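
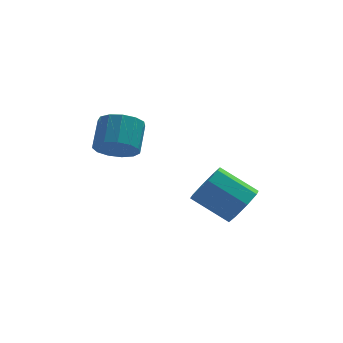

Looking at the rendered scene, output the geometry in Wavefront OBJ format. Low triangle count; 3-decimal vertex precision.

v 3.064 -3.375 -2.255
v 3.572 -3.671 -1.362
v 1.984 -2.922 -0.211
v 1.476 -2.625 -1.105
v 3.764 -2.909 -1.593
v 2.175 -2.16 -0.442
v 3.546 -2.42 -2.213
v 1.957 -1.671 -1.062
v 3.046 -2.49 -2.857
v 1.457 -1.741 -1.706
v 2.556 -3.078 -3.149
v 0.968 -2.329 -1.998
v 2.365 -3.84 -2.918
v 0.776 -3.091 -1.767
v 2.583 -4.329 -2.298
v 0.994 -3.58 -1.147
v 3.083 -4.259 -1.654
v 1.494 -3.51 -0.503
v -2.405 -3.448 1.587
v -1.649 -3.124 0.967
v -1.319 -1.928 1.993
v -2.075 -2.252 2.613
v -2.129 -2.846 0.797
v -1.8 -1.65 1.824
v -2.698 -2.759 0.879
v -2.368 -1.564 1.905
v -3.173 -2.891 1.185
v -2.843 -1.696 2.211
v -3.404 -3.2 1.619
v -3.075 -2.004 2.645
v -3.318 -3.587 2.042
v -2.989 -2.392 3.069
v -2.942 -3.93 2.321
v -2.613 -2.735 3.348
v -2.396 -4.12 2.367
v -2.066 -2.924 3.394
v -1.852 -4.097 2.165
v -1.523 -2.901 3.192
v -1.484 -3.867 1.78
v -1.154 -2.671 2.806
v -1.408 -3.504 1.333
v -1.079 -2.309 2.359
f 2 1 5
f 2 5 3
f 3 5 6
f 3 6 4
f 5 1 7
f 5 7 6
f 6 7 8
f 6 8 4
f 7 1 9
f 7 9 8
f 8 9 10
f 8 10 4
f 9 1 11
f 9 11 10
f 10 11 12
f 10 12 4
f 11 1 13
f 11 13 12
f 12 13 14
f 12 14 4
f 13 1 15
f 13 15 14
f 14 15 16
f 14 16 4
f 15 1 17
f 15 17 16
f 16 17 18
f 16 18 4
f 17 1 2
f 17 2 18
f 18 2 3
f 18 3 4
f 20 19 23
f 20 23 21
f 21 23 24
f 21 24 22
f 23 19 25
f 23 25 24
f 24 25 26
f 24 26 22
f 25 19 27
f 25 27 26
f 26 27 28
f 26 28 22
f 27 19 29
f 27 29 28
f 28 29 30
f 28 30 22
f 29 19 31
f 29 31 30
f 30 31 32
f 30 32 22
f 31 19 33
f 31 33 32
f 32 33 34
f 32 34 22
f 33 19 35
f 33 35 34
f 34 35 36
f 34 36 22
f 35 19 37
f 35 37 36
f 36 37 38
f 36 38 22
f 37 19 39
f 37 39 38
f 38 39 40
f 38 40 22
f 39 19 41
f 39 41 40
f 40 41 42
f 40 42 22
f 41 19 20
f 41 20 42
f 42 20 21
f 42 21 22



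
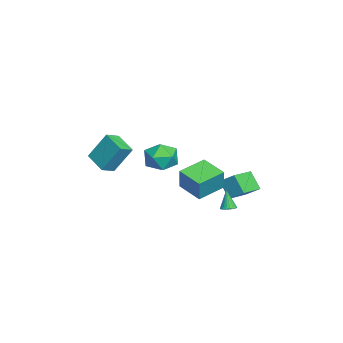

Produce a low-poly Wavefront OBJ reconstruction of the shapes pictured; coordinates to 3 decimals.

v -1.488 1.791 -0.707
v -1.001 1.817 0.849
v -0.227 3.064 -1.123
v 0.26 3.091 0.432
v -0.18 0.369 -1.092
v 0.307 0.396 0.463
v 1.081 1.643 -1.509
v 1.568 1.669 0.047
v -4.006 3.689 -2.167
v -3.539 4.61 -1.377
v -3.284 4.323 -3.332
v -2.817 5.244 -2.542
v -2.603 2.696 -1.838
v -2.136 3.617 -1.048
v -1.881 3.33 -3.003
v -1.414 4.251 -2.213
v 1.531 -5.001 2.209
v 1.483 -3.886 4.012
v 0.815 -4.345 1.784
v 0.767 -3.229 3.586
v 2.733 -4.051 1.654
v 2.685 -2.935 3.456
v 2.017 -3.394 1.228
v 1.969 -2.279 3.031
v 0.331 3.391 -2.628
v 0.606 2.939 -2.597
v -0.091 3.229 -1.272
v 0.755 3.088 -2.533
v 0.831 3.289 -2.485
v 0.821 3.508 -2.462
v 0.726 3.707 -2.467
v 0.562 3.851 -2.501
v 0.359 3.916 -2.557
v 0.151 3.89 -2.624
v -0.026 3.778 -2.693
v -0.141 3.599 -2.75
v -0.174 3.384 -2.787
v -0.12 3.17 -2.795
v 0.012 2.995 -2.775
v 0.199 2.888 -2.73
v 0.409 2.869 -2.667
v -3.233 -0.474 -0.082
v -2.154 0.128 -0.186
v -2.306 -1.968 0.886
v -1.227 -1.366 0.782
v -2.116 -0.922 1.524
v -2.689 0.002 0.926
v -1.771 -1.842 -0.226
v -2.344 -0.918 -0.824
v -1.25 -0.717 -0.275
v -1.463 -0.148 0.807
v -2.997 -1.692 -0.107
v -3.21 -1.123 0.975
f 2 4 1
f 5 2 1
f 1 4 3
f 3 5 1
f 2 8 4
f 6 2 5
f 6 8 2
f 4 8 3
f 7 5 3
f 3 8 7
f 7 6 5
f 8 6 7
f 10 12 9
f 13 10 9
f 9 12 11
f 11 13 9
f 10 16 12
f 14 10 13
f 14 16 10
f 12 16 11
f 15 13 11
f 11 16 15
f 15 14 13
f 16 14 15
f 18 20 17
f 21 18 17
f 17 20 19
f 19 21 17
f 18 24 20
f 22 18 21
f 22 24 18
f 20 24 19
f 23 21 19
f 19 24 23
f 23 22 21
f 24 22 23
f 26 25 28
f 26 28 27
f 28 25 29
f 28 29 27
f 29 25 30
f 29 30 27
f 30 25 31
f 30 31 27
f 31 25 32
f 31 32 27
f 32 25 33
f 32 33 27
f 33 25 34
f 33 34 27
f 34 25 35
f 34 35 27
f 35 25 36
f 35 36 27
f 36 25 37
f 36 37 27
f 37 25 38
f 37 38 27
f 38 25 39
f 38 39 27
f 39 25 40
f 39 40 27
f 40 25 41
f 40 41 27
f 41 25 26
f 41 26 27
f 42 53 47
f 42 47 43
f 42 43 49
f 42 49 52
f 42 52 53
f 43 47 51
f 47 53 46
f 53 52 44
f 52 49 48
f 49 43 50
f 45 51 46
f 45 46 44
f 45 44 48
f 45 48 50
f 45 50 51
f 46 51 47
f 44 46 53
f 48 44 52
f 50 48 49
f 51 50 43



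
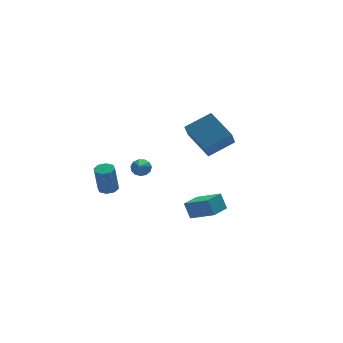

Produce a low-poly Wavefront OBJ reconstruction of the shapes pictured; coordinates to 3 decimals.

v 1.578 -5.025 -2.712
v 1.356 -4.626 -1.711
v 0.603 -3.865 -3.39
v 0.381 -3.467 -2.389
v 2.659 -4.173 -2.811
v 2.437 -3.775 -1.81
v 1.684 -3.014 -3.489
v 1.462 -2.615 -2.488
v -1.811 -2.57 0.422
v -1.32 -2.579 0.749
v -2.249 -3.49 1.058
v -1.53 -2.372 0.902
v -1.83 -2.229 0.903
v -2.124 -2.194 0.751
v -2.319 -2.278 0.495
v -2.352 -2.456 0.216
v -2.214 -2.669 0.002
v -1.948 -2.852 -0.078
v -1.638 -2.945 0
v -1.384 -2.919 0.213
v -1.265 -2.783 0.492
v -1.657 3.926 -4.489
v -1.101 3.612 -4.439
v -1.408 3.361 -2.601
v -1.963 3.674 -2.651
v -1.052 4.094 -4.365
v -1.358 3.842 -2.527
v -1.357 4.477 -4.363
v -1.663 4.226 -2.526
v -1.837 4.537 -4.435
v -2.144 4.286 -2.598
v -2.212 4.239 -4.539
v -2.519 3.988 -2.701
v -2.262 3.758 -4.613
v -2.568 3.506 -2.775
v -1.957 3.374 -4.614
v -2.263 3.123 -2.777
v -1.476 3.314 -4.542
v -1.783 3.063 -2.705
v 4.214 -0.934 1.256
v 3.62 0.833 2.306
v 2.558 -0.99 0.413
v 1.964 0.778 1.463
v 4.736 -0.118 0.177
v 4.142 1.65 1.227
v 3.08 -0.173 -0.666
v 2.486 1.594 0.384
f 2 4 1
f 5 2 1
f 1 4 3
f 3 5 1
f 2 8 4
f 6 2 5
f 6 8 2
f 4 8 3
f 7 5 3
f 3 8 7
f 7 6 5
f 8 6 7
f 10 9 12
f 10 12 11
f 12 9 13
f 12 13 11
f 13 9 14
f 13 14 11
f 14 9 15
f 14 15 11
f 15 9 16
f 15 16 11
f 16 9 17
f 16 17 11
f 17 9 18
f 17 18 11
f 18 9 19
f 18 19 11
f 19 9 20
f 19 20 11
f 20 9 21
f 20 21 11
f 21 9 10
f 21 10 11
f 23 22 26
f 23 26 24
f 24 26 27
f 24 27 25
f 26 22 28
f 26 28 27
f 27 28 29
f 27 29 25
f 28 22 30
f 28 30 29
f 29 30 31
f 29 31 25
f 30 22 32
f 30 32 31
f 31 32 33
f 31 33 25
f 32 22 34
f 32 34 33
f 33 34 35
f 33 35 25
f 34 22 36
f 34 36 35
f 35 36 37
f 35 37 25
f 36 22 38
f 36 38 37
f 37 38 39
f 37 39 25
f 38 22 23
f 38 23 39
f 39 23 24
f 39 24 25
f 41 43 40
f 44 41 40
f 40 43 42
f 42 44 40
f 41 47 43
f 45 41 44
f 45 47 41
f 43 47 42
f 46 44 42
f 42 47 46
f 46 45 44
f 47 45 46



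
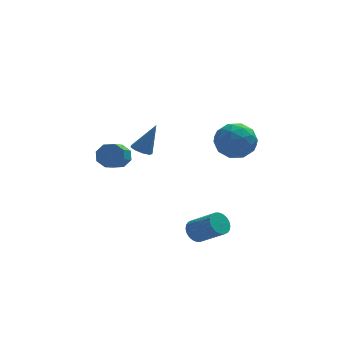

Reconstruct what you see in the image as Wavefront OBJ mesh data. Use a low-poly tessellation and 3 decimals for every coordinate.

v 2.481 -0.867 2.811
v 3.604 -1.279 2.989
v 2.036 -2.501 1.831
v 3.159 -2.913 2.009
v 2.396 -2.817 2.942
v 2.671 -1.808 3.547
v 2.969 -1.972 1.273
v 3.244 -0.963 1.878
v 3.906 -1.963 2.038
v 3.551 -2.485 3.069
v 2.089 -1.295 1.751
v 1.734 -1.817 2.782
v 3.082 -0.93 2.986
v 2.558 -2.85 1.834
v 2.11 -2.794 2.382
v 2.77 -3.036 2.486
v 2.533 -1.24 3.314
v 3.193 -1.483 3.419
v 2.483 -2.387 3.391
v 2.447 -2.297 1.401
v 3.107 -2.54 1.506
v 2.87 -0.744 2.334
v 3.53 -0.986 2.438
v 3.157 -1.393 1.429
v 3.919 -1.574 2.531
v 3.657 -2.534 1.955
v 3.546 -1.981 1.523
v 3.708 -1.388 1.879
v 3.711 -1.881 3.137
v 3.449 -2.841 2.561
v 3 -2.785 3.11
v 3.162 -2.191 3.466
v 3.888 -2.282 2.578
v 2.191 -0.939 2.259
v 1.929 -1.899 1.683
v 2.478 -1.589 1.354
v 2.64 -0.995 1.71
v 1.983 -1.246 2.865
v 1.721 -2.206 2.289
v 1.932 -2.392 2.941
v 2.094 -1.799 3.297
v 1.752 -1.498 2.242
v 0.606 -2.938 -3.521
v 0.966 -3.172 -4.099
v 2.054 -4.117 -3.037
v 1.694 -3.882 -2.459
v 1.109 -2.938 -4.036
v 2.197 -3.883 -2.974
v 1.175 -2.704 -3.896
v 2.263 -3.649 -2.834
v 1.154 -2.506 -3.698
v 2.242 -3.45 -2.636
v 1.05 -2.373 -3.473
v 2.138 -3.318 -2.411
v 0.878 -2.326 -3.256
v 1.966 -3.271 -2.194
v 0.665 -2.372 -3.079
v 1.753 -3.317 -2.017
v 0.443 -2.505 -2.969
v 1.531 -3.45 -1.907
v 0.246 -2.703 -2.943
v 1.334 -3.648 -1.881
v 0.103 -2.937 -3.006
v 1.191 -3.882 -1.944
v 0.037 -3.171 -3.146
v 1.125 -4.116 -2.084
v 0.058 -3.37 -3.344
v 1.146 -4.314 -2.282
v 0.162 -3.502 -3.569
v 1.25 -4.447 -2.507
v 0.334 -3.549 -3.786
v 1.422 -4.494 -2.724
v 0.547 -3.503 -3.963
v 1.635 -4.448 -2.901
v 0.769 -3.37 -4.073
v 1.857 -4.315 -3.011
v -1.438 2.53 -0.319
v -1.064 2.01 -0.429
v -0.582 2.79 1.379
v -0.866 2.376 -0.585
v -0.935 2.814 -0.617
v -1.24 3.119 -0.509
v -1.638 3.149 -0.313
v -1.942 2.889 -0.12
v -2.011 2.461 -0.02
v -1.812 2.066 -0.06
v -1.438 1.888 -0.221
v -2.576 3.78 -1.376
v -2.266 4.083 -0.68
v -2.833 2.664 0.192
v -3.144 2.36 -0.504
v -2.86 4.262 -0.776
v -3.427 2.842 0.096
v -3.288 4.158 -1.224
v -3.855 2.738 -0.351
v -3.299 3.833 -1.76
v -3.866 2.413 -0.888
v -2.887 3.476 -2.072
v -3.454 2.057 -1.2
v -2.293 3.298 -1.976
v -2.86 1.878 -1.104
v -1.865 3.402 -1.529
v -2.432 1.982 -0.656
v -1.854 3.727 -0.992
v -2.421 2.307 -0.12
f 1 38 17
f 38 12 41
f 17 41 6
f 38 41 17
f 1 17 13
f 17 6 18
f 13 18 2
f 17 18 13
f 1 13 22
f 13 2 23
f 22 23 8
f 13 23 22
f 1 22 34
f 22 8 37
f 34 37 11
f 22 37 34
f 1 34 38
f 34 11 42
f 38 42 12
f 34 42 38
f 2 18 29
f 18 6 32
f 29 32 10
f 18 32 29
f 6 41 19
f 41 12 40
f 19 40 5
f 41 40 19
f 12 42 39
f 42 11 35
f 39 35 3
f 42 35 39
f 11 37 36
f 37 8 24
f 36 24 7
f 37 24 36
f 8 23 28
f 23 2 25
f 28 25 9
f 23 25 28
f 4 30 16
f 30 10 31
f 16 31 5
f 30 31 16
f 4 16 14
f 16 5 15
f 14 15 3
f 16 15 14
f 4 14 21
f 14 3 20
f 21 20 7
f 14 20 21
f 4 21 26
f 21 7 27
f 26 27 9
f 21 27 26
f 4 26 30
f 26 9 33
f 30 33 10
f 26 33 30
f 5 31 19
f 31 10 32
f 19 32 6
f 31 32 19
f 3 15 39
f 15 5 40
f 39 40 12
f 15 40 39
f 7 20 36
f 20 3 35
f 36 35 11
f 20 35 36
f 9 27 28
f 27 7 24
f 28 24 8
f 27 24 28
f 10 33 29
f 33 9 25
f 29 25 2
f 33 25 29
f 44 43 47
f 44 47 45
f 45 47 48
f 45 48 46
f 47 43 49
f 47 49 48
f 48 49 50
f 48 50 46
f 49 43 51
f 49 51 50
f 50 51 52
f 50 52 46
f 51 43 53
f 51 53 52
f 52 53 54
f 52 54 46
f 53 43 55
f 53 55 54
f 54 55 56
f 54 56 46
f 55 43 57
f 55 57 56
f 56 57 58
f 56 58 46
f 57 43 59
f 57 59 58
f 58 59 60
f 58 60 46
f 59 43 61
f 59 61 60
f 60 61 62
f 60 62 46
f 61 43 63
f 61 63 62
f 62 63 64
f 62 64 46
f 63 43 65
f 63 65 64
f 64 65 66
f 64 66 46
f 65 43 67
f 65 67 66
f 66 67 68
f 66 68 46
f 67 43 69
f 67 69 68
f 68 69 70
f 68 70 46
f 69 43 71
f 69 71 70
f 70 71 72
f 70 72 46
f 71 43 73
f 71 73 72
f 72 73 74
f 72 74 46
f 73 43 75
f 73 75 74
f 74 75 76
f 74 76 46
f 75 43 44
f 75 44 76
f 76 44 45
f 76 45 46
f 78 77 80
f 78 80 79
f 80 77 81
f 80 81 79
f 81 77 82
f 81 82 79
f 82 77 83
f 82 83 79
f 83 77 84
f 83 84 79
f 84 77 85
f 84 85 79
f 85 77 86
f 85 86 79
f 86 77 87
f 86 87 79
f 87 77 78
f 87 78 79
f 89 88 92
f 89 92 90
f 90 92 93
f 90 93 91
f 92 88 94
f 92 94 93
f 93 94 95
f 93 95 91
f 94 88 96
f 94 96 95
f 95 96 97
f 95 97 91
f 96 88 98
f 96 98 97
f 97 98 99
f 97 99 91
f 98 88 100
f 98 100 99
f 99 100 101
f 99 101 91
f 100 88 102
f 100 102 101
f 101 102 103
f 101 103 91
f 102 88 104
f 102 104 103
f 103 104 105
f 103 105 91
f 104 88 89
f 104 89 105
f 105 89 90
f 105 90 91



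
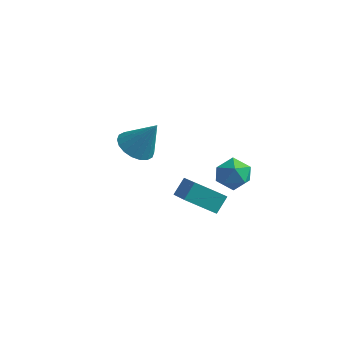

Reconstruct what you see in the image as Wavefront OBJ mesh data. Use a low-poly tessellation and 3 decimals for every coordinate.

v -4.43 3.023 -2.599
v -3.536 3.055 -3.149
v -3.41 3.337 -0.921
v -3.675 3.501 -3.149
v -3.962 3.853 -3.04
v -4.343 4.04 -2.843
v -4.741 4.026 -2.599
v -5.077 3.813 -2.354
v -5.285 3.443 -2.158
v -5.325 2.99 -2.05
v -5.186 2.544 -2.05
v -4.899 2.192 -2.159
v -4.518 2.005 -2.355
v -4.12 2.02 -2.6
v -3.784 2.233 -2.845
v -3.576 2.602 -3.041
v 0.919 1.443 -0.958
v 1.512 1.418 -0.195
v 1.948 0.602 -1.785
v 2.541 0.577 -1.022
v 1.706 0.09 -1.001
v 1.07 0.61 -0.49
v 2.39 1.41 -1.49
v 1.754 1.93 -0.979
v 2.421 1.398 -0.523
v 1.998 0.582 -0.221
v 1.462 1.438 -1.759
v 1.039 0.622 -1.457
v -0.823 0.005 -2.696
v 0.376 -1.3 -1.646
v -0.655 0.744 -1.969
v 0.545 -0.561 -0.919
v 0.555 0.561 -3.581
v 1.755 -0.744 -2.531
v 0.724 1.3 -2.854
v 1.923 -0.005 -1.804
f 2 1 4
f 2 4 3
f 4 1 5
f 4 5 3
f 5 1 6
f 5 6 3
f 6 1 7
f 6 7 3
f 7 1 8
f 7 8 3
f 8 1 9
f 8 9 3
f 9 1 10
f 9 10 3
f 10 1 11
f 10 11 3
f 11 1 12
f 11 12 3
f 12 1 13
f 12 13 3
f 13 1 14
f 13 14 3
f 14 1 15
f 14 15 3
f 15 1 16
f 15 16 3
f 16 1 2
f 16 2 3
f 17 28 22
f 17 22 18
f 17 18 24
f 17 24 27
f 17 27 28
f 18 22 26
f 22 28 21
f 28 27 19
f 27 24 23
f 24 18 25
f 20 26 21
f 20 21 19
f 20 19 23
f 20 23 25
f 20 25 26
f 21 26 22
f 19 21 28
f 23 19 27
f 25 23 24
f 26 25 18
f 30 32 29
f 33 30 29
f 29 32 31
f 31 33 29
f 30 36 32
f 34 30 33
f 34 36 30
f 32 36 31
f 35 33 31
f 31 36 35
f 35 34 33
f 36 34 35



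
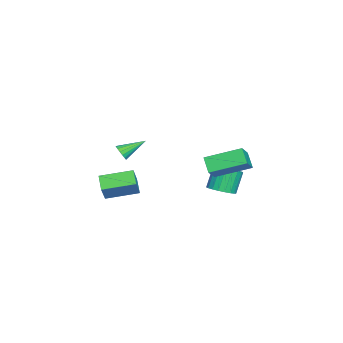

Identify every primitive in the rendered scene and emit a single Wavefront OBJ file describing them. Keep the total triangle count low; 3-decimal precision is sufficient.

v 2.49 1.833 1.047
v 3.512 1.7 1.919
v 2.15 3.713 1.733
v 3.172 3.58 2.605
v 3.128 2.2 0.355
v 4.15 2.067 1.227
v 2.788 4.08 1.041
v 3.81 3.947 1.913
v 1.859 -2.905 0.867
v 2.137 -2.583 0.569
v 1.241 -1.735 1.553
v 1.928 -2.618 0.439
v 1.702 -2.718 0.408
v 1.512 -2.861 0.481
v 1.402 -3.015 0.643
v 1.396 -3.143 0.857
v 1.496 -3.216 1.072
v 1.679 -3.219 1.241
v 1.903 -3.149 1.324
v 2.117 -3.024 1.302
v 2.272 -2.871 1.181
v 2.332 -2.726 0.988
v 2.283 -2.622 0.767
v -0.249 -4.289 -3.945
v -1.111 -4.626 -3.407
v -0.723 -2.496 -3.58
v -1.584 -2.833 -3.042
v 0.444 -4.327 -2.858
v -0.417 -4.664 -2.32
v -0.029 -2.534 -2.493
v -0.891 -2.871 -1.955
v -1.837 1.719 -3.538
v -1.101 1.7 -3.155
v -1.767 1.961 -1.86
v -2.503 1.981 -2.242
v -1.13 2.033 -3.238
v -1.796 2.295 -1.942
v -1.281 2.313 -3.372
v -1.947 2.574 -2.076
v -1.529 2.49 -3.535
v -2.195 2.751 -2.239
v -1.829 2.534 -3.698
v -2.496 2.795 -2.403
v -2.132 2.437 -3.834
v -2.798 2.698 -2.538
v -2.383 2.216 -3.918
v -3.049 2.477 -2.623
v -2.54 1.909 -3.937
v -3.206 2.17 -2.642
v -2.575 1.569 -3.887
v -3.241 1.83 -2.591
v -2.483 1.255 -3.776
v -3.149 1.517 -2.481
v -2.279 1.022 -3.624
v -2.945 1.283 -2.329
v -1.998 0.909 -3.457
v -2.664 1.17 -2.162
v -1.69 0.937 -3.305
v -2.356 1.198 -2.009
v -1.407 1.099 -3.192
v -2.073 1.36 -1.896
v -1.199 1.369 -3.139
v -1.865 1.63 -1.844
f 2 4 1
f 5 2 1
f 1 4 3
f 3 5 1
f 2 8 4
f 6 2 5
f 6 8 2
f 4 8 3
f 7 5 3
f 3 8 7
f 7 6 5
f 8 6 7
f 10 9 12
f 10 12 11
f 12 9 13
f 12 13 11
f 13 9 14
f 13 14 11
f 14 9 15
f 14 15 11
f 15 9 16
f 15 16 11
f 16 9 17
f 16 17 11
f 17 9 18
f 17 18 11
f 18 9 19
f 18 19 11
f 19 9 20
f 19 20 11
f 20 9 21
f 20 21 11
f 21 9 22
f 21 22 11
f 22 9 23
f 22 23 11
f 23 9 10
f 23 10 11
f 25 27 24
f 28 25 24
f 24 27 26
f 26 28 24
f 25 31 27
f 29 25 28
f 29 31 25
f 27 31 26
f 30 28 26
f 26 31 30
f 30 29 28
f 31 29 30
f 33 32 36
f 33 36 34
f 34 36 37
f 34 37 35
f 36 32 38
f 36 38 37
f 37 38 39
f 37 39 35
f 38 32 40
f 38 40 39
f 39 40 41
f 39 41 35
f 40 32 42
f 40 42 41
f 41 42 43
f 41 43 35
f 42 32 44
f 42 44 43
f 43 44 45
f 43 45 35
f 44 32 46
f 44 46 45
f 45 46 47
f 45 47 35
f 46 32 48
f 46 48 47
f 47 48 49
f 47 49 35
f 48 32 50
f 48 50 49
f 49 50 51
f 49 51 35
f 50 32 52
f 50 52 51
f 51 52 53
f 51 53 35
f 52 32 54
f 52 54 53
f 53 54 55
f 53 55 35
f 54 32 56
f 54 56 55
f 55 56 57
f 55 57 35
f 56 32 58
f 56 58 57
f 57 58 59
f 57 59 35
f 58 32 60
f 58 60 59
f 59 60 61
f 59 61 35
f 60 32 62
f 60 62 61
f 61 62 63
f 61 63 35
f 62 32 33
f 62 33 63
f 63 33 34
f 63 34 35



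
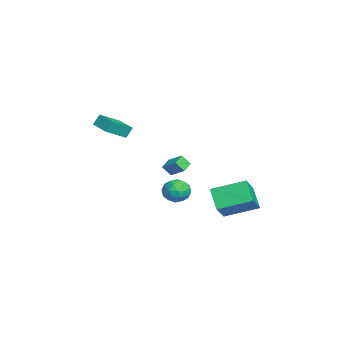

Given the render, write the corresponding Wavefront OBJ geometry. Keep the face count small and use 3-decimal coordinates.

v -2.797 0.382 -0.092
v -2.802 -0.136 0.556
v -2.157 1.173 0.545
v -2.162 0.654 1.193
v -2.078 0.026 -0.373
v -2.083 -0.493 0.275
v -1.438 0.816 0.264
v -1.443 0.298 0.912
v -1.437 2.731 -1.818
v 0.008 2.304 -0.565
v -1.436 4.814 -1.111
v 0.01 4.388 0.143
v -0.35 3.112 -2.943
v 1.096 2.686 -1.689
v -0.348 5.196 -2.235
v 1.097 4.769 -0.982
v -2.603 -4.525 3.516
v -2.796 -4.146 4.228
v -3.498 -3.407 2.677
v -3.691 -3.027 3.39
v -1.469 -3.713 3.39
v -1.662 -3.333 4.103
v -2.364 -2.594 2.552
v -2.557 -2.215 3.264
v -0.507 0.396 -0.159
v -0.02 1.132 -0.299
v 0.42 -0.372 -0.961
v 0.907 0.364 -1.101
v 0.877 -0.003 -0.287
v 0.304 0.472 0.209
v 0.096 0.288 -1.469
v -0.477 0.763 -0.973
v 0.353 1.065 -1.109
v 0.835 0.885 -0.379
v -0.435 -0.125 -0.881
v 0.047 -0.305 -0.151
v -0.345 0.831 -0.159
v 0.745 -0.071 -1.101
v 0.727 -0.287 -0.623
v 1.014 0.146 -0.705
v -0.155 0.443 0.14
v 0.132 0.876 0.057
v 0.659 0.209 0.065
v 0.268 -0.116 -1.317
v 0.555 0.317 -1.4
v -0.614 0.614 -0.555
v -0.327 1.047 -0.637
v -0.259 0.551 -1.325
v 0.161 1.225 -0.717
v 0.706 0.774 -1.188
v 0.229 0.729 -1.404
v -0.108 1.008 -1.113
v 0.444 1.119 -0.288
v 0.989 0.668 -0.759
v 0.971 0.452 -0.28
v 0.635 0.731 0.011
v 0.663 1.08 -0.764
v -0.589 0.092 -0.501
v -0.044 -0.359 -0.972
v -0.235 0.029 -1.271
v -0.571 0.308 -0.98
v -0.306 -0.014 -0.072
v 0.239 -0.465 -0.543
v 0.508 -0.248 -0.147
v 0.171 0.031 0.144
v -0.263 -0.32 -0.496
f 2 4 1
f 5 2 1
f 1 4 3
f 3 5 1
f 2 8 4
f 6 2 5
f 6 8 2
f 4 8 3
f 7 5 3
f 3 8 7
f 7 6 5
f 8 6 7
f 10 12 9
f 13 10 9
f 9 12 11
f 11 13 9
f 10 16 12
f 14 10 13
f 14 16 10
f 12 16 11
f 15 13 11
f 11 16 15
f 15 14 13
f 16 14 15
f 18 20 17
f 21 18 17
f 17 20 19
f 19 21 17
f 18 24 20
f 22 18 21
f 22 24 18
f 20 24 19
f 23 21 19
f 19 24 23
f 23 22 21
f 24 22 23
f 25 62 41
f 62 36 65
f 41 65 30
f 62 65 41
f 25 41 37
f 41 30 42
f 37 42 26
f 41 42 37
f 25 37 46
f 37 26 47
f 46 47 32
f 37 47 46
f 25 46 58
f 46 32 61
f 58 61 35
f 46 61 58
f 25 58 62
f 58 35 66
f 62 66 36
f 58 66 62
f 26 42 53
f 42 30 56
f 53 56 34
f 42 56 53
f 30 65 43
f 65 36 64
f 43 64 29
f 65 64 43
f 36 66 63
f 66 35 59
f 63 59 27
f 66 59 63
f 35 61 60
f 61 32 48
f 60 48 31
f 61 48 60
f 32 47 52
f 47 26 49
f 52 49 33
f 47 49 52
f 28 54 40
f 54 34 55
f 40 55 29
f 54 55 40
f 28 40 38
f 40 29 39
f 38 39 27
f 40 39 38
f 28 38 45
f 38 27 44
f 45 44 31
f 38 44 45
f 28 45 50
f 45 31 51
f 50 51 33
f 45 51 50
f 28 50 54
f 50 33 57
f 54 57 34
f 50 57 54
f 29 55 43
f 55 34 56
f 43 56 30
f 55 56 43
f 27 39 63
f 39 29 64
f 63 64 36
f 39 64 63
f 31 44 60
f 44 27 59
f 60 59 35
f 44 59 60
f 33 51 52
f 51 31 48
f 52 48 32
f 51 48 52
f 34 57 53
f 57 33 49
f 53 49 26
f 57 49 53



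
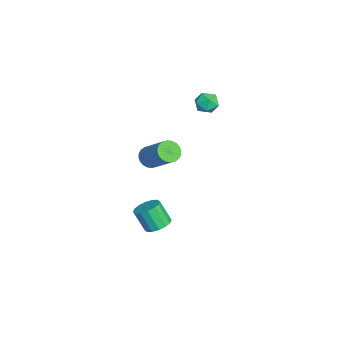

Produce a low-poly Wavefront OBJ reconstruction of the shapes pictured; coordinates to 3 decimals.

v 0.408 -0.297 -4.534
v 1.162 -0.258 -4.305
v 0.807 -0.865 -3.036
v 0.052 -0.903 -3.266
v 0.996 0.095 -4.182
v 0.641 -0.511 -2.914
v 0.673 0.343 -4.154
v 0.318 -0.263 -2.886
v 0.278 0.42 -4.228
v -0.077 -0.186 -2.96
v -0.082 0.304 -4.384
v -0.437 -0.302 -3.115
v -0.311 0.028 -4.58
v -0.666 -0.578 -3.312
v -0.347 -0.335 -4.764
v -0.702 -0.942 -3.495
v -0.181 -0.689 -4.886
v -0.536 -1.295 -3.618
v 0.142 -0.937 -4.914
v -0.213 -1.543 -3.646
v 0.537 -1.014 -4.84
v 0.182 -1.62 -3.572
v 0.897 -0.898 -4.685
v 0.542 -1.504 -3.416
v 1.126 -0.622 -4.488
v 0.771 -1.228 -3.22
v -3.003 2.431 3.5
v -2.497 2.882 3.838
v -2.103 1.898 2.862
v -1.597 2.349 3.2
v -1.951 1.812 3.599
v -2.507 2.141 3.993
v -2.093 2.639 2.707
v -2.649 2.968 3.101
v -1.935 3.011 3.347
v -1.847 2.499 3.899
v -2.753 2.281 2.801
v -2.665 1.769 3.353
v 0.241 -0.679 0.925
v 0.685 -1.22 0.902
v 1.922 -0.262 2.273
v 1.479 0.279 2.295
v 0.784 -1.062 0.703
v 2.021 -0.104 2.073
v 0.8 -0.845 0.537
v 2.037 0.112 1.907
v 0.731 -0.604 0.43
v 1.968 0.354 1.801
v 0.588 -0.373 0.399
v 1.825 0.585 1.769
v 0.391 -0.189 0.447
v 1.629 0.768 1.818
v 0.172 -0.08 0.569
v 1.41 0.878 1.939
v -0.036 -0.062 0.744
v 1.201 0.896 2.115
v -0.202 -0.138 0.947
v 1.035 0.82 2.318
v -0.301 -0.296 1.147
v 0.936 0.662 2.517
v -0.317 -0.512 1.313
v 0.92 0.445 2.683
v -0.248 -0.754 1.419
v 0.989 0.204 2.79
v -0.105 -0.985 1.451
v 1.132 -0.027 2.821
v 0.091 -1.168 1.402
v 1.329 -0.211 2.773
v 0.31 -1.278 1.281
v 1.548 -0.32 2.651
v 0.519 -1.296 1.105
v 1.756 -0.338 2.476
f 2 1 5
f 2 5 3
f 3 5 6
f 3 6 4
f 5 1 7
f 5 7 6
f 6 7 8
f 6 8 4
f 7 1 9
f 7 9 8
f 8 9 10
f 8 10 4
f 9 1 11
f 9 11 10
f 10 11 12
f 10 12 4
f 11 1 13
f 11 13 12
f 12 13 14
f 12 14 4
f 13 1 15
f 13 15 14
f 14 15 16
f 14 16 4
f 15 1 17
f 15 17 16
f 16 17 18
f 16 18 4
f 17 1 19
f 17 19 18
f 18 19 20
f 18 20 4
f 19 1 21
f 19 21 20
f 20 21 22
f 20 22 4
f 21 1 23
f 21 23 22
f 22 23 24
f 22 24 4
f 23 1 25
f 23 25 24
f 24 25 26
f 24 26 4
f 25 1 2
f 25 2 26
f 26 2 3
f 26 3 4
f 27 38 32
f 27 32 28
f 27 28 34
f 27 34 37
f 27 37 38
f 28 32 36
f 32 38 31
f 38 37 29
f 37 34 33
f 34 28 35
f 30 36 31
f 30 31 29
f 30 29 33
f 30 33 35
f 30 35 36
f 31 36 32
f 29 31 38
f 33 29 37
f 35 33 34
f 36 35 28
f 40 39 43
f 40 43 41
f 41 43 44
f 41 44 42
f 43 39 45
f 43 45 44
f 44 45 46
f 44 46 42
f 45 39 47
f 45 47 46
f 46 47 48
f 46 48 42
f 47 39 49
f 47 49 48
f 48 49 50
f 48 50 42
f 49 39 51
f 49 51 50
f 50 51 52
f 50 52 42
f 51 39 53
f 51 53 52
f 52 53 54
f 52 54 42
f 53 39 55
f 53 55 54
f 54 55 56
f 54 56 42
f 55 39 57
f 55 57 56
f 56 57 58
f 56 58 42
f 57 39 59
f 57 59 58
f 58 59 60
f 58 60 42
f 59 39 61
f 59 61 60
f 60 61 62
f 60 62 42
f 61 39 63
f 61 63 62
f 62 63 64
f 62 64 42
f 63 39 65
f 63 65 64
f 64 65 66
f 64 66 42
f 65 39 67
f 65 67 66
f 66 67 68
f 66 68 42
f 67 39 69
f 67 69 68
f 68 69 70
f 68 70 42
f 69 39 71
f 69 71 70
f 70 71 72
f 70 72 42
f 71 39 40
f 71 40 72
f 72 40 41
f 72 41 42



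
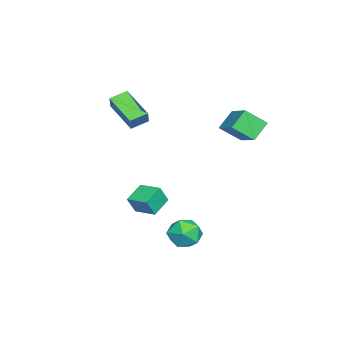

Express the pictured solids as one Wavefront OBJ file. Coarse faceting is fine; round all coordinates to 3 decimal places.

v -2.828 0.709 0.423
v -3.661 1.199 1.278
v -3.057 1.818 -0.435
v -3.89 2.307 0.42
v -1.35 1.693 1.3
v -2.183 2.182 2.155
v -1.579 2.801 0.442
v -2.412 3.291 1.297
v -1.273 -2.56 -4.19
v -0.931 -2.895 -3.188
v -0.75 -1.4 -3.98
v -0.408 -1.735 -2.979
v -0.172 -2.965 -4.701
v 0.17 -3.3 -3.7
v 0.351 -1.805 -4.492
v 0.693 -2.14 -3.49
v -1.05 -3.396 0.739
v -2.219 -4.786 1.622
v -1.704 -2.649 1.049
v -2.873 -4.039 1.932
v -0.567 -3.301 1.528
v -1.736 -4.691 2.411
v -1.221 -2.554 1.838
v -2.39 -3.944 2.721
v 2.785 0.661 -3.148
v 3.608 1.198 -3.043
v 3.492 -0.198 -4.297
v 4.315 0.339 -4.192
v 4.036 -0.281 -3.475
v 3.598 0.25 -2.765
v 3.502 0.75 -4.575
v 3.064 1.281 -3.865
v 4.051 1.254 -3.925
v 4.381 0.617 -3.246
v 2.719 0.383 -4.094
v 3.049 -0.254 -3.415
f 2 4 1
f 5 2 1
f 1 4 3
f 3 5 1
f 2 8 4
f 6 2 5
f 6 8 2
f 4 8 3
f 7 5 3
f 3 8 7
f 7 6 5
f 8 6 7
f 10 12 9
f 13 10 9
f 9 12 11
f 11 13 9
f 10 16 12
f 14 10 13
f 14 16 10
f 12 16 11
f 15 13 11
f 11 16 15
f 15 14 13
f 16 14 15
f 18 20 17
f 21 18 17
f 17 20 19
f 19 21 17
f 18 24 20
f 22 18 21
f 22 24 18
f 20 24 19
f 23 21 19
f 19 24 23
f 23 22 21
f 24 22 23
f 25 36 30
f 25 30 26
f 25 26 32
f 25 32 35
f 25 35 36
f 26 30 34
f 30 36 29
f 36 35 27
f 35 32 31
f 32 26 33
f 28 34 29
f 28 29 27
f 28 27 31
f 28 31 33
f 28 33 34
f 29 34 30
f 27 29 36
f 31 27 35
f 33 31 32
f 34 33 26



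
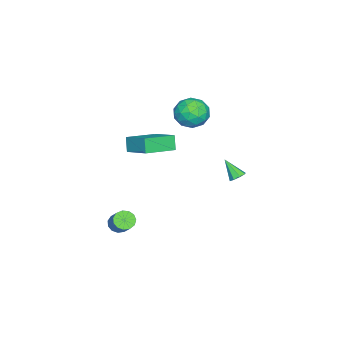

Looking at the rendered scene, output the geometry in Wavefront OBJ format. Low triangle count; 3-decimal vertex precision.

v 3.444 -1.221 -1.976
v 3.89 -1.1 -2.404
v 4.662 -0.439 -1.412
v 4.216 -0.559 -0.984
v 3.666 -0.825 -2.413
v 4.438 -0.163 -1.421
v 3.371 -0.676 -2.283
v 4.143 -0.014 -1.292
v 3.1 -0.699 -2.056
v 3.872 -0.038 -1.064
v 2.937 -0.888 -1.803
v 3.709 -0.227 -0.812
v 2.936 -1.183 -1.605
v 3.708 -0.522 -0.614
v 3.096 -1.49 -1.525
v 3.868 -0.828 -0.534
v 3.366 -1.711 -1.588
v 4.138 -1.049 -0.596
v 3.661 -1.777 -1.774
v 4.433 -1.115 -0.783
v 3.887 -1.666 -2.024
v 4.659 -1.004 -1.033
v 3.973 -1.414 -2.259
v 4.745 -0.752 -1.268
v -3.839 2.995 -2.015
v -3.438 2.672 -2.178
v -4.121 2.105 -0.945
v -3.311 2.957 -1.907
v -3.494 3.265 -1.7
v -3.878 3.414 -1.677
v -4.24 3.318 -1.853
v -4.367 3.032 -2.123
v -4.184 2.725 -2.331
v -3.8 2.575 -2.353
v 0.031 -0.364 2.067
v -0.38 -0.584 2.928
v 0.794 1.025 2.785
v 0.383 0.805 3.647
v 1.597 -1.465 2.533
v 1.186 -1.685 3.395
v 2.36 -0.076 3.252
v 1.949 -0.296 4.113
v -3.903 0.478 3.797
v -3.129 1.198 4.076
v -2.851 -0.158 2.524
v -2.077 0.562 2.803
v -2.327 -0.261 3.478
v -2.977 0.132 4.265
v -3.003 0.908 2.335
v -3.653 1.301 3.122
v -2.573 1.464 3.172
v -2.155 0.742 3.879
v -3.825 0.298 2.721
v -3.407 -0.424 3.428
v -3.608 0.894 4.048
v -2.372 0.146 2.552
v -2.518 -0.338 2.949
v -2.064 0.086 3.113
v -3.519 0.267 4.159
v -3.064 0.691 4.323
v -2.592 -0.167 3.972
v -2.916 0.349 2.277
v -2.461 0.773 2.441
v -3.916 0.954 3.487
v -3.462 1.378 3.651
v -3.388 1.207 2.628
v -2.827 1.474 3.681
v -2.209 1.1 2.933
v -2.753 1.303 2.658
v -3.135 1.534 3.12
v -2.581 1.049 4.096
v -1.963 0.675 3.348
v -2.109 0.191 3.745
v -2.491 0.422 4.207
v -2.254 1.205 3.565
v -4.017 0.365 3.252
v -3.399 -0.009 2.504
v -3.489 0.618 2.393
v -3.871 0.849 2.855
v -3.771 -0.06 3.667
v -3.153 -0.434 2.919
v -2.845 -0.494 3.48
v -3.227 -0.263 3.942
v -3.726 -0.165 3.035
f 2 1 5
f 2 5 3
f 3 5 6
f 3 6 4
f 5 1 7
f 5 7 6
f 6 7 8
f 6 8 4
f 7 1 9
f 7 9 8
f 8 9 10
f 8 10 4
f 9 1 11
f 9 11 10
f 10 11 12
f 10 12 4
f 11 1 13
f 11 13 12
f 12 13 14
f 12 14 4
f 13 1 15
f 13 15 14
f 14 15 16
f 14 16 4
f 15 1 17
f 15 17 16
f 16 17 18
f 16 18 4
f 17 1 19
f 17 19 18
f 18 19 20
f 18 20 4
f 19 1 21
f 19 21 20
f 20 21 22
f 20 22 4
f 21 1 23
f 21 23 22
f 22 23 24
f 22 24 4
f 23 1 2
f 23 2 24
f 24 2 3
f 24 3 4
f 26 25 28
f 26 28 27
f 28 25 29
f 28 29 27
f 29 25 30
f 29 30 27
f 30 25 31
f 30 31 27
f 31 25 32
f 31 32 27
f 32 25 33
f 32 33 27
f 33 25 34
f 33 34 27
f 34 25 26
f 34 26 27
f 36 38 35
f 39 36 35
f 35 38 37
f 37 39 35
f 36 42 38
f 40 36 39
f 40 42 36
f 38 42 37
f 41 39 37
f 37 42 41
f 41 40 39
f 42 40 41
f 43 80 59
f 80 54 83
f 59 83 48
f 80 83 59
f 43 59 55
f 59 48 60
f 55 60 44
f 59 60 55
f 43 55 64
f 55 44 65
f 64 65 50
f 55 65 64
f 43 64 76
f 64 50 79
f 76 79 53
f 64 79 76
f 43 76 80
f 76 53 84
f 80 84 54
f 76 84 80
f 44 60 71
f 60 48 74
f 71 74 52
f 60 74 71
f 48 83 61
f 83 54 82
f 61 82 47
f 83 82 61
f 54 84 81
f 84 53 77
f 81 77 45
f 84 77 81
f 53 79 78
f 79 50 66
f 78 66 49
f 79 66 78
f 50 65 70
f 65 44 67
f 70 67 51
f 65 67 70
f 46 72 58
f 72 52 73
f 58 73 47
f 72 73 58
f 46 58 56
f 58 47 57
f 56 57 45
f 58 57 56
f 46 56 63
f 56 45 62
f 63 62 49
f 56 62 63
f 46 63 68
f 63 49 69
f 68 69 51
f 63 69 68
f 46 68 72
f 68 51 75
f 72 75 52
f 68 75 72
f 47 73 61
f 73 52 74
f 61 74 48
f 73 74 61
f 45 57 81
f 57 47 82
f 81 82 54
f 57 82 81
f 49 62 78
f 62 45 77
f 78 77 53
f 62 77 78
f 51 69 70
f 69 49 66
f 70 66 50
f 69 66 70
f 52 75 71
f 75 51 67
f 71 67 44
f 75 67 71



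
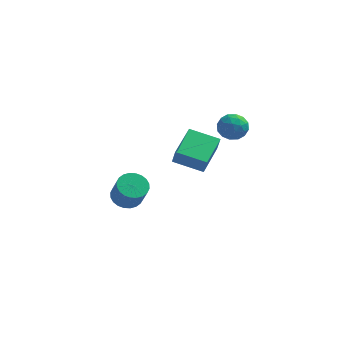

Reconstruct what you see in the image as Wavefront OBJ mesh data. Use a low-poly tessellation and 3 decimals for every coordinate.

v 2.648 -1.939 3.902
v 3.363 -2.523 3.971
v 1.757 -3.077 3.509
v 2.472 -3.661 3.578
v 2.118 -3.27 4.339
v 2.669 -2.567 4.581
v 2.451 -3.033 2.899
v 3.002 -2.33 3.141
v 3.241 -3.199 3.351
v 3.035 -3.345 4.241
v 2.085 -2.255 3.239
v 1.879 -2.401 4.129
v 3.084 -2.132 3.971
v 2.036 -3.468 3.509
v 1.828 -3.239 3.956
v 2.248 -3.582 3.997
v 2.676 -2.157 4.33
v 3.096 -2.5 4.37
v 2.364 -2.939 4.587
v 2.024 -3.1 3.11
v 2.444 -3.443 3.15
v 2.872 -2.018 3.483
v 3.292 -2.361 3.524
v 2.756 -2.661 2.893
v 3.432 -2.872 3.647
v 2.908 -3.54 3.416
v 2.896 -3.172 3.017
v 3.22 -2.759 3.159
v 3.311 -2.958 4.17
v 2.787 -3.626 3.94
v 2.58 -3.397 4.387
v 2.903 -2.983 4.529
v 3.24 -3.355 3.806
v 2.333 -1.974 3.54
v 1.809 -2.642 3.31
v 2.217 -2.617 2.951
v 2.54 -2.203 3.093
v 2.212 -2.06 4.064
v 1.688 -2.728 3.833
v 1.9 -2.841 4.321
v 2.224 -2.428 4.463
v 1.88 -2.245 3.674
v -0.517 -4.678 1.98
v -0.313 -4.953 2.962
v -0.01 -2.621 2.451
v 0.194 -2.896 3.433
v 1.226 -5.004 1.527
v 1.43 -5.279 2.509
v 1.733 -2.947 1.998
v 1.937 -3.222 2.98
v -3.641 -0.662 -4.209
v -2.972 0.02 -4.124
v -2.489 -0.635 -2.666
v -3.159 -1.318 -2.751
v -3.264 0.183 -3.954
v -2.781 -0.473 -2.496
v -3.613 0.216 -3.823
v -3.13 -0.439 -2.365
v -3.967 0.116 -3.751
v -3.484 -0.539 -2.293
v -4.271 -0.102 -3.749
v -3.788 -0.758 -2.291
v -4.479 -0.406 -3.817
v -3.997 -1.062 -2.358
v -4.56 -0.749 -3.944
v -4.077 -1.404 -2.486
v -4.501 -1.079 -4.112
v -4.018 -1.734 -2.654
v -4.311 -1.345 -4.294
v -3.828 -2 -2.836
v -4.019 -1.507 -4.464
v -3.536 -2.163 -3.006
v -3.67 -1.541 -4.595
v -3.187 -2.196 -3.137
v -3.316 -1.441 -4.667
v -2.833 -2.096 -3.209
v -3.012 -1.222 -4.669
v -2.529 -1.878 -3.211
v -2.803 -0.918 -4.602
v -2.321 -1.574 -3.143
v -2.723 -0.576 -4.474
v -2.24 -1.231 -3.016
v -2.782 -0.246 -4.306
v -2.299 -0.901 -2.848
f 1 38 17
f 38 12 41
f 17 41 6
f 38 41 17
f 1 17 13
f 17 6 18
f 13 18 2
f 17 18 13
f 1 13 22
f 13 2 23
f 22 23 8
f 13 23 22
f 1 22 34
f 22 8 37
f 34 37 11
f 22 37 34
f 1 34 38
f 34 11 42
f 38 42 12
f 34 42 38
f 2 18 29
f 18 6 32
f 29 32 10
f 18 32 29
f 6 41 19
f 41 12 40
f 19 40 5
f 41 40 19
f 12 42 39
f 42 11 35
f 39 35 3
f 42 35 39
f 11 37 36
f 37 8 24
f 36 24 7
f 37 24 36
f 8 23 28
f 23 2 25
f 28 25 9
f 23 25 28
f 4 30 16
f 30 10 31
f 16 31 5
f 30 31 16
f 4 16 14
f 16 5 15
f 14 15 3
f 16 15 14
f 4 14 21
f 14 3 20
f 21 20 7
f 14 20 21
f 4 21 26
f 21 7 27
f 26 27 9
f 21 27 26
f 4 26 30
f 26 9 33
f 30 33 10
f 26 33 30
f 5 31 19
f 31 10 32
f 19 32 6
f 31 32 19
f 3 15 39
f 15 5 40
f 39 40 12
f 15 40 39
f 7 20 36
f 20 3 35
f 36 35 11
f 20 35 36
f 9 27 28
f 27 7 24
f 28 24 8
f 27 24 28
f 10 33 29
f 33 9 25
f 29 25 2
f 33 25 29
f 44 46 43
f 47 44 43
f 43 46 45
f 45 47 43
f 44 50 46
f 48 44 47
f 48 50 44
f 46 50 45
f 49 47 45
f 45 50 49
f 49 48 47
f 50 48 49
f 52 51 55
f 52 55 53
f 53 55 56
f 53 56 54
f 55 51 57
f 55 57 56
f 56 57 58
f 56 58 54
f 57 51 59
f 57 59 58
f 58 59 60
f 58 60 54
f 59 51 61
f 59 61 60
f 60 61 62
f 60 62 54
f 61 51 63
f 61 63 62
f 62 63 64
f 62 64 54
f 63 51 65
f 63 65 64
f 64 65 66
f 64 66 54
f 65 51 67
f 65 67 66
f 66 67 68
f 66 68 54
f 67 51 69
f 67 69 68
f 68 69 70
f 68 70 54
f 69 51 71
f 69 71 70
f 70 71 72
f 70 72 54
f 71 51 73
f 71 73 72
f 72 73 74
f 72 74 54
f 73 51 75
f 73 75 74
f 74 75 76
f 74 76 54
f 75 51 77
f 75 77 76
f 76 77 78
f 76 78 54
f 77 51 79
f 77 79 78
f 78 79 80
f 78 80 54
f 79 51 81
f 79 81 80
f 80 81 82
f 80 82 54
f 81 51 83
f 81 83 82
f 82 83 84
f 82 84 54
f 83 51 52
f 83 52 84
f 84 52 53
f 84 53 54



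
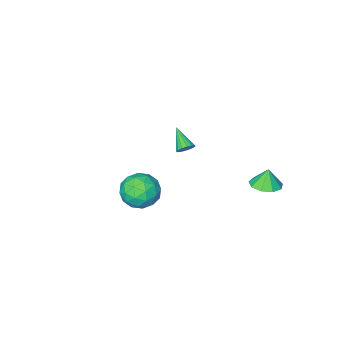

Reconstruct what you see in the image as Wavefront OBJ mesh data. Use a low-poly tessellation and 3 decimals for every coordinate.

v 3.459 2.874 3.094
v 4.147 3.269 4.062
v 3.493 0.991 3.838
v 4.181 1.386 4.806
v 2.985 1.739 4.703
v 2.964 2.903 4.243
v 4.676 1.357 3.657
v 4.655 2.521 3.197
v 4.899 2.331 4.409
v 3.854 2.568 5.056
v 3.786 1.692 2.844
v 2.741 1.929 3.491
v 3.8 3.237 3.513
v 3.84 1.023 4.387
v 3.137 1.231 4.327
v 3.542 1.463 4.896
v 3.104 3.022 3.619
v 3.509 3.254 4.188
v 2.826 2.355 4.565
v 4.131 1.006 3.712
v 4.536 1.238 4.281
v 4.098 2.797 3.004
v 4.503 3.029 3.573
v 4.814 1.905 3.335
v 4.646 2.918 4.286
v 4.667 1.811 4.723
v 4.957 1.794 4.048
v 4.945 2.478 3.777
v 4.032 3.057 4.666
v 4.053 1.95 5.103
v 3.35 2.158 5.043
v 3.337 2.842 4.773
v 4.474 2.506 4.87
v 3.587 2.31 2.797
v 3.608 1.203 3.234
v 4.303 1.418 3.127
v 4.29 2.102 2.857
v 2.973 2.449 3.177
v 2.994 1.342 3.614
v 2.695 1.782 4.123
v 2.683 2.466 3.852
v 3.166 1.754 3.03
v -3.745 3.563 1.951
v -2.97 4.168 2.133
v -3.955 3.477 3.129
v -3.541 4.536 2.057
v -4.208 4.448 1.932
v -4.658 3.947 1.816
v -4.681 3.265 1.762
v -4.265 2.723 1.797
v -3.607 2.573 1.904
v -3.012 2.887 2.033
v -2.761 3.516 2.123
v -2.556 -2.965 1.064
v -1.965 -2.918 1.244
v -2.744 -4.335 2.036
v -2.13 -2.745 1.457
v -2.41 -2.63 1.565
v -2.729 -2.605 1.538
v -3.002 -2.677 1.385
v -3.155 -2.826 1.145
v -3.147 -3.012 0.884
v -2.982 -3.186 0.671
v -2.702 -3.3 0.563
v -2.383 -3.325 0.59
v -2.111 -3.254 0.744
v -1.957 -3.105 0.983
f 1 38 17
f 38 12 41
f 17 41 6
f 38 41 17
f 1 17 13
f 17 6 18
f 13 18 2
f 17 18 13
f 1 13 22
f 13 2 23
f 22 23 8
f 13 23 22
f 1 22 34
f 22 8 37
f 34 37 11
f 22 37 34
f 1 34 38
f 34 11 42
f 38 42 12
f 34 42 38
f 2 18 29
f 18 6 32
f 29 32 10
f 18 32 29
f 6 41 19
f 41 12 40
f 19 40 5
f 41 40 19
f 12 42 39
f 42 11 35
f 39 35 3
f 42 35 39
f 11 37 36
f 37 8 24
f 36 24 7
f 37 24 36
f 8 23 28
f 23 2 25
f 28 25 9
f 23 25 28
f 4 30 16
f 30 10 31
f 16 31 5
f 30 31 16
f 4 16 14
f 16 5 15
f 14 15 3
f 16 15 14
f 4 14 21
f 14 3 20
f 21 20 7
f 14 20 21
f 4 21 26
f 21 7 27
f 26 27 9
f 21 27 26
f 4 26 30
f 26 9 33
f 30 33 10
f 26 33 30
f 5 31 19
f 31 10 32
f 19 32 6
f 31 32 19
f 3 15 39
f 15 5 40
f 39 40 12
f 15 40 39
f 7 20 36
f 20 3 35
f 36 35 11
f 20 35 36
f 9 27 28
f 27 7 24
f 28 24 8
f 27 24 28
f 10 33 29
f 33 9 25
f 29 25 2
f 33 25 29
f 44 43 46
f 44 46 45
f 46 43 47
f 46 47 45
f 47 43 48
f 47 48 45
f 48 43 49
f 48 49 45
f 49 43 50
f 49 50 45
f 50 43 51
f 50 51 45
f 51 43 52
f 51 52 45
f 52 43 53
f 52 53 45
f 53 43 44
f 53 44 45
f 55 54 57
f 55 57 56
f 57 54 58
f 57 58 56
f 58 54 59
f 58 59 56
f 59 54 60
f 59 60 56
f 60 54 61
f 60 61 56
f 61 54 62
f 61 62 56
f 62 54 63
f 62 63 56
f 63 54 64
f 63 64 56
f 64 54 65
f 64 65 56
f 65 54 66
f 65 66 56
f 66 54 67
f 66 67 56
f 67 54 55
f 67 55 56



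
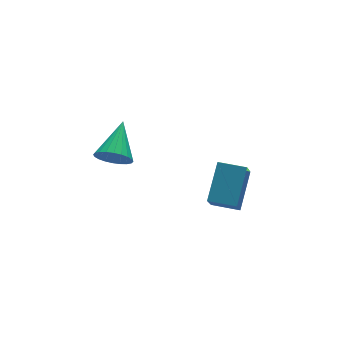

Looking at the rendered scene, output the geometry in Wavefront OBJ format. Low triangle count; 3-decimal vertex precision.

v -0.221 -2.633 1.883
v 0.844 -1.551 3.009
v 0.306 -2.016 0.792
v 1.37 -0.934 1.918
v 0.67 -3.466 1.842
v 1.734 -2.384 2.968
v 1.196 -2.849 0.751
v 2.261 -1.767 1.877
v -2.062 2.086 1.437
v -1.687 1.464 1.879
v -0.938 3.394 2.323
v -1.493 1.479 1.61
v -1.385 1.586 1.316
v -1.38 1.769 1.039
v -1.48 2.001 0.823
v -1.667 2.245 0.701
v -1.915 2.465 0.69
v -2.186 2.627 0.793
v -2.437 2.707 0.994
v -2.631 2.692 1.263
v -2.739 2.585 1.558
v -2.744 2.402 1.834
v -2.645 2.17 2.05
v -2.457 1.926 2.172
v -2.209 1.706 2.183
v -1.939 1.544 2.08
f 2 4 1
f 5 2 1
f 1 4 3
f 3 5 1
f 2 8 4
f 6 2 5
f 6 8 2
f 4 8 3
f 7 5 3
f 3 8 7
f 7 6 5
f 8 6 7
f 10 9 12
f 10 12 11
f 12 9 13
f 12 13 11
f 13 9 14
f 13 14 11
f 14 9 15
f 14 15 11
f 15 9 16
f 15 16 11
f 16 9 17
f 16 17 11
f 17 9 18
f 17 18 11
f 18 9 19
f 18 19 11
f 19 9 20
f 19 20 11
f 20 9 21
f 20 21 11
f 21 9 22
f 21 22 11
f 22 9 23
f 22 23 11
f 23 9 24
f 23 24 11
f 24 9 25
f 24 25 11
f 25 9 26
f 25 26 11
f 26 9 10
f 26 10 11



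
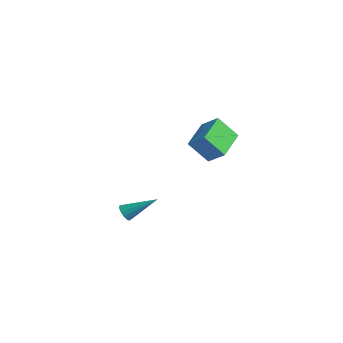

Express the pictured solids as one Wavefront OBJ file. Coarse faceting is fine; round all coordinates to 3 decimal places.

v 1.338 -4.363 -4.073
v 1.702 -4.409 -4.412
v 2.342 -3.237 -3.147
v 1.558 -4.211 -4.496
v 1.354 -4.054 -4.466
v 1.147 -3.98 -4.331
v 0.99 -4.008 -4.127
v 0.926 -4.131 -3.908
v 0.973 -4.316 -3.734
v 1.118 -4.514 -3.65
v 1.321 -4.671 -3.68
v 1.529 -4.746 -3.815
v 1.686 -4.718 -4.019
v 1.749 -4.595 -4.237
v 0.658 1.333 -2.79
v -0.024 0.609 -1.627
v -0.211 2.968 -2.282
v -0.894 2.244 -1.119
v 1.554 1.596 -2.101
v 0.871 0.872 -0.938
v 0.684 3.231 -1.593
v 0.002 2.507 -0.43
f 2 1 4
f 2 4 3
f 4 1 5
f 4 5 3
f 5 1 6
f 5 6 3
f 6 1 7
f 6 7 3
f 7 1 8
f 7 8 3
f 8 1 9
f 8 9 3
f 9 1 10
f 9 10 3
f 10 1 11
f 10 11 3
f 11 1 12
f 11 12 3
f 12 1 13
f 12 13 3
f 13 1 14
f 13 14 3
f 14 1 2
f 14 2 3
f 16 18 15
f 19 16 15
f 15 18 17
f 17 19 15
f 16 22 18
f 20 16 19
f 20 22 16
f 18 22 17
f 21 19 17
f 17 22 21
f 21 20 19
f 22 20 21



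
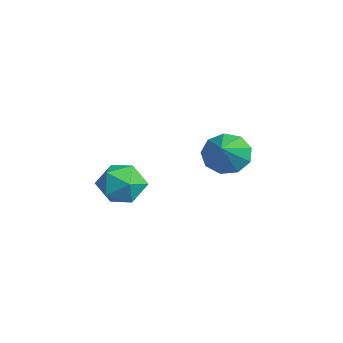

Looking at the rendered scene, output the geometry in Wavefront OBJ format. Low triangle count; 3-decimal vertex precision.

v -4.032 -2.397 -2.738
v -3.451 -2.12 -1.933
v -4.309 -3.88 -2.027
v -3.728 -3.603 -1.222
v -4.64 -3.149 -1.38
v -4.469 -2.233 -1.819
v -3.291 -3.767 -2.141
v -3.12 -2.851 -2.58
v -2.993 -2.967 -1.564
v -3.827 -2.585 -1.094
v -3.933 -3.415 -2.866
v -4.767 -3.033 -2.396
v -4.733 1.358 -1.612
v -4.082 1.575 -2.297
v -3.247 0.582 -0.448
v -4.147 2.084 -1.876
v -4.485 2.253 -1.331
v -4.94 2.003 -0.917
v -5.298 1.451 -0.829
v -5.391 0.855 -1.106
v -5.176 0.495 -1.62
v -4.754 0.538 -2.131
v -4.322 0.965 -2.398
f 1 12 6
f 1 6 2
f 1 2 8
f 1 8 11
f 1 11 12
f 2 6 10
f 6 12 5
f 12 11 3
f 11 8 7
f 8 2 9
f 4 10 5
f 4 5 3
f 4 3 7
f 4 7 9
f 4 9 10
f 5 10 6
f 3 5 12
f 7 3 11
f 9 7 8
f 10 9 2
f 14 13 16
f 14 16 15
f 16 13 17
f 16 17 15
f 17 13 18
f 17 18 15
f 18 13 19
f 18 19 15
f 19 13 20
f 19 20 15
f 20 13 21
f 20 21 15
f 21 13 22
f 21 22 15
f 22 13 23
f 22 23 15
f 23 13 14
f 23 14 15



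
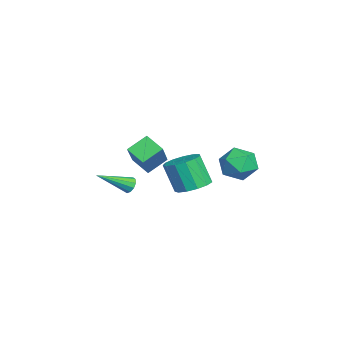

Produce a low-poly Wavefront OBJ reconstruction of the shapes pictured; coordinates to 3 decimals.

v -1.919 0.728 -2.192
v -1.264 1.429 -1.765
v -1.706 0.792 -0.041
v -2.361 0.092 -0.468
v -1.791 1.695 -1.802
v -2.234 1.058 -0.078
v -2.359 1.654 -1.963
v -2.801 1.017 -0.239
v -2.787 1.319 -2.197
v -3.23 0.682 -0.473
v -2.939 0.797 -2.429
v -3.382 0.16 -0.705
v -2.768 0.253 -2.586
v -3.211 -0.384 -0.862
v -2.327 -0.14 -2.618
v -2.769 -0.777 -0.894
v -1.756 -0.258 -2.514
v -2.199 -0.894 -0.791
v -1.237 -0.062 -2.309
v -1.68 -0.698 -0.585
v -0.934 0.385 -2.066
v -1.377 -0.252 -0.342
v -0.944 0.941 -1.863
v -1.387 0.304 -0.139
v 2.779 -2.256 2.113
v 2.236 -1.322 2.779
v 3.437 -1.471 1.548
v 2.893 -0.536 2.214
v 4.287 -2.444 3.606
v 3.743 -1.509 4.272
v 4.944 -1.658 3.041
v 4.401 -0.724 3.707
v -1.531 3.517 0.298
v -0.947 3.157 -0.645
v -3.153 2.963 -0.495
v -2.569 2.603 -1.438
v -2.449 2.034 -0.426
v -1.447 2.377 0.064
v -2.653 3.743 -1.204
v -1.651 4.086 -0.714
v -1.64 3.297 -1.574
v -1.514 2.241 -1.093
v -2.586 3.879 -0.047
v -2.46 2.823 0.434
v -2.687 -2.638 -2.556
v -2.188 -2.414 -2.498
v -2.033 -4.382 -1.484
v -2.377 -2.321 -2.231
v -2.685 -2.349 -2.088
v -2.993 -2.487 -2.125
v -3.185 -2.683 -2.326
v -3.186 -2.861 -2.615
v -2.998 -2.955 -2.882
v -2.69 -2.927 -3.024
v -2.382 -2.789 -2.988
v -2.19 -2.593 -2.787
f 2 1 5
f 2 5 3
f 3 5 6
f 3 6 4
f 5 1 7
f 5 7 6
f 6 7 8
f 6 8 4
f 7 1 9
f 7 9 8
f 8 9 10
f 8 10 4
f 9 1 11
f 9 11 10
f 10 11 12
f 10 12 4
f 11 1 13
f 11 13 12
f 12 13 14
f 12 14 4
f 13 1 15
f 13 15 14
f 14 15 16
f 14 16 4
f 15 1 17
f 15 17 16
f 16 17 18
f 16 18 4
f 17 1 19
f 17 19 18
f 18 19 20
f 18 20 4
f 19 1 21
f 19 21 20
f 20 21 22
f 20 22 4
f 21 1 23
f 21 23 22
f 22 23 24
f 22 24 4
f 23 1 2
f 23 2 24
f 24 2 3
f 24 3 4
f 26 28 25
f 29 26 25
f 25 28 27
f 27 29 25
f 26 32 28
f 30 26 29
f 30 32 26
f 28 32 27
f 31 29 27
f 27 32 31
f 31 30 29
f 32 30 31
f 33 44 38
f 33 38 34
f 33 34 40
f 33 40 43
f 33 43 44
f 34 38 42
f 38 44 37
f 44 43 35
f 43 40 39
f 40 34 41
f 36 42 37
f 36 37 35
f 36 35 39
f 36 39 41
f 36 41 42
f 37 42 38
f 35 37 44
f 39 35 43
f 41 39 40
f 42 41 34
f 46 45 48
f 46 48 47
f 48 45 49
f 48 49 47
f 49 45 50
f 49 50 47
f 50 45 51
f 50 51 47
f 51 45 52
f 51 52 47
f 52 45 53
f 52 53 47
f 53 45 54
f 53 54 47
f 54 45 55
f 54 55 47
f 55 45 56
f 55 56 47
f 56 45 46
f 56 46 47



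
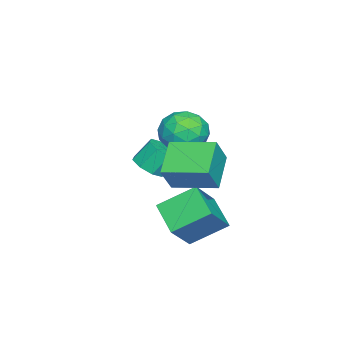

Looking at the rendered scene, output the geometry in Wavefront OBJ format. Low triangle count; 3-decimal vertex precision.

v 3.931 0.405 0.852
v 3.284 1.804 1.82
v 2.718 0.728 -0.425
v 2.072 2.127 0.543
v 4.968 1.393 0.117
v 4.322 2.792 1.085
v 3.756 1.716 -1.16
v 3.109 3.115 -0.192
v -0.54 -1.627 0.357
v -0.176 -2.178 0.844
v -0.536 -1.563 1.809
v -0.9 -1.013 1.323
v 0.207 -1.707 0.686
v -0.153 -1.092 1.652
v 0.152 -1.189 0.336
v -0.208 -0.574 1.302
v -0.308 -0.928 -0.002
v -0.668 -0.313 0.964
v -0.904 -1.077 -0.129
v -1.264 -0.462 0.836
v -1.287 -1.548 0.028
v -1.647 -0.933 0.994
v -1.232 -2.066 0.378
v -1.592 -1.451 1.344
v -0.772 -2.327 0.716
v -1.132 -1.712 1.682
v 2.473 0.842 2.865
v 3.23 0.678 4.043
v 2.42 2.738 3.163
v 3.177 2.574 4.342
v 3.923 1.026 1.958
v 4.68 0.862 3.137
v 3.87 2.922 2.257
v 4.627 2.758 3.435
v 1.919 1.217 2.982
v 2.611 0.624 3.586
v 0.589 0.756 4.054
v 1.281 0.163 4.658
v 1.352 1.254 4.658
v 2.175 1.539 3.996
v 1.025 -0.159 3.644
v 1.848 0.126 2.982
v 2.059 -0.227 3.995
v 2.261 0.646 4.622
v 0.939 0.734 3.018
v 1.141 1.607 3.645
v 2.382 0.961 3.19
v 0.818 0.419 4.45
v 0.86 1.06 4.45
v 1.267 0.712 4.805
v 2.125 1.499 3.431
v 2.532 1.15 3.786
v 1.792 1.52 4.416
v 0.668 0.23 3.854
v 1.075 -0.119 4.209
v 1.933 0.668 2.835
v 2.34 0.32 3.19
v 1.408 -0.14 3.224
v 2.464 0.112 3.786
v 1.682 -0.159 4.415
v 1.532 -0.348 3.82
v 2.015 -0.18 3.43
v 2.583 0.625 4.154
v 1.801 0.354 4.784
v 1.843 0.996 4.784
v 2.326 1.163 4.395
v 2.258 0.125 4.394
v 1.399 1.026 2.856
v 0.617 0.755 3.486
v 0.874 0.217 3.245
v 1.357 0.384 2.856
v 1.518 1.539 3.225
v 0.736 1.268 3.854
v 1.185 1.56 4.21
v 1.668 1.728 3.82
v 0.942 1.255 3.246
f 2 4 1
f 5 2 1
f 1 4 3
f 3 5 1
f 2 8 4
f 6 2 5
f 6 8 2
f 4 8 3
f 7 5 3
f 3 8 7
f 7 6 5
f 8 6 7
f 10 9 13
f 10 13 11
f 11 13 14
f 11 14 12
f 13 9 15
f 13 15 14
f 14 15 16
f 14 16 12
f 15 9 17
f 15 17 16
f 16 17 18
f 16 18 12
f 17 9 19
f 17 19 18
f 18 19 20
f 18 20 12
f 19 9 21
f 19 21 20
f 20 21 22
f 20 22 12
f 21 9 23
f 21 23 22
f 22 23 24
f 22 24 12
f 23 9 25
f 23 25 24
f 24 25 26
f 24 26 12
f 25 9 10
f 25 10 26
f 26 10 11
f 26 11 12
f 28 30 27
f 31 28 27
f 27 30 29
f 29 31 27
f 28 34 30
f 32 28 31
f 32 34 28
f 30 34 29
f 33 31 29
f 29 34 33
f 33 32 31
f 34 32 33
f 35 72 51
f 72 46 75
f 51 75 40
f 72 75 51
f 35 51 47
f 51 40 52
f 47 52 36
f 51 52 47
f 35 47 56
f 47 36 57
f 56 57 42
f 47 57 56
f 35 56 68
f 56 42 71
f 68 71 45
f 56 71 68
f 35 68 72
f 68 45 76
f 72 76 46
f 68 76 72
f 36 52 63
f 52 40 66
f 63 66 44
f 52 66 63
f 40 75 53
f 75 46 74
f 53 74 39
f 75 74 53
f 46 76 73
f 76 45 69
f 73 69 37
f 76 69 73
f 45 71 70
f 71 42 58
f 70 58 41
f 71 58 70
f 42 57 62
f 57 36 59
f 62 59 43
f 57 59 62
f 38 64 50
f 64 44 65
f 50 65 39
f 64 65 50
f 38 50 48
f 50 39 49
f 48 49 37
f 50 49 48
f 38 48 55
f 48 37 54
f 55 54 41
f 48 54 55
f 38 55 60
f 55 41 61
f 60 61 43
f 55 61 60
f 38 60 64
f 60 43 67
f 64 67 44
f 60 67 64
f 39 65 53
f 65 44 66
f 53 66 40
f 65 66 53
f 37 49 73
f 49 39 74
f 73 74 46
f 49 74 73
f 41 54 70
f 54 37 69
f 70 69 45
f 54 69 70
f 43 61 62
f 61 41 58
f 62 58 42
f 61 58 62
f 44 67 63
f 67 43 59
f 63 59 36
f 67 59 63



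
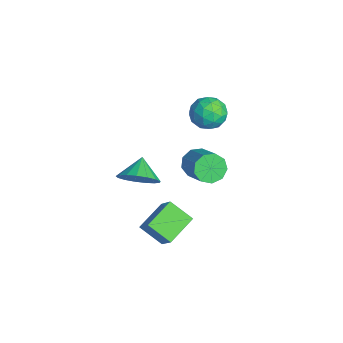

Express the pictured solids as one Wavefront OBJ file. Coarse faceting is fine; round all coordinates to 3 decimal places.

v -3.513 2.31 0.095
v -2.564 2.265 -0.401
v -4.196 1.275 -1.119
v -3.247 1.23 -1.615
v -3.377 0.755 -0.662
v -2.955 1.395 0.088
v -3.805 2.145 -1.608
v -3.383 2.785 -0.858
v -2.744 2.164 -1.454
v -2.479 1.304 -0.869
v -4.281 2.236 -0.651
v -4.016 1.376 -0.066
v -2.979 2.379 -0.047
v -3.781 1.161 -1.473
v -3.858 0.882 -0.913
v -3.3 0.856 -1.205
v -3.208 1.867 0.241
v -2.65 1.841 -0.051
v -3.128 0.953 -0.204
v -4.11 1.699 -1.469
v -3.552 1.673 -1.761
v -3.46 2.684 -0.315
v -2.902 2.658 -0.607
v -3.632 2.587 -1.316
v -2.526 2.293 -0.957
v -2.928 1.684 -1.67
v -3.256 2.222 -1.666
v -3.008 2.598 -1.225
v -2.371 1.787 -0.613
v -2.772 1.179 -1.327
v -2.849 0.899 -0.767
v -2.601 1.276 -0.326
v -2.477 1.728 -1.232
v -3.988 2.361 -0.193
v -4.389 1.753 -0.907
v -4.159 2.264 -1.194
v -3.911 2.641 -0.753
v -3.832 1.856 0.15
v -4.234 1.247 -0.563
v -3.752 0.942 -0.295
v -3.504 1.318 0.146
v -4.283 1.812 -0.288
v 2.162 -3.189 -3.749
v 3.218 -2.995 -2.524
v 1.201 -1.835 -3.136
v 2.257 -1.641 -1.91
v 2.963 -2.239 -4.59
v 4.019 -2.045 -3.364
v 2.002 -0.885 -3.976
v 3.058 -0.691 -2.751
v -0.171 0.375 -1.608
v 0.319 0.319 -2.348
v 1.881 0.569 -1.333
v 1.391 0.625 -0.592
v 0.16 0.897 -2.247
v 1.723 1.148 -1.232
v -0.153 1.232 -1.847
v 1.409 1.482 -0.831
v -0.476 1.165 -1.334
v 1.087 1.416 -0.319
v -0.655 0.728 -0.95
v 0.907 0.979 0.065
v -0.608 0.126 -0.873
v 0.954 0.377 0.142
v -0.357 -0.36 -1.14
v 1.205 -0.109 -0.125
v -0.019 -0.502 -1.626
v 1.544 -0.251 -0.611
v 0.248 -0.234 -2.103
v 1.811 0.017 -1.088
v 2.272 -3.227 0.34
v 2.997 -2.941 1.115
v 1.308 -2.793 1.08
v 2.959 -2.511 0.814
v 2.763 -2.245 0.404
v 2.455 -2.203 -0.02
v 2.105 -2.397 -0.363
v 1.792 -2.78 -0.544
v 1.59 -3.266 -0.523
v 1.544 -3.742 -0.305
v 1.664 -4.101 0.062
v 1.924 -4.259 0.491
v 2.263 -4.181 0.887
v 2.604 -3.884 1.156
v 2.869 -3.437 1.239
f 1 38 17
f 38 12 41
f 17 41 6
f 38 41 17
f 1 17 13
f 17 6 18
f 13 18 2
f 17 18 13
f 1 13 22
f 13 2 23
f 22 23 8
f 13 23 22
f 1 22 34
f 22 8 37
f 34 37 11
f 22 37 34
f 1 34 38
f 34 11 42
f 38 42 12
f 34 42 38
f 2 18 29
f 18 6 32
f 29 32 10
f 18 32 29
f 6 41 19
f 41 12 40
f 19 40 5
f 41 40 19
f 12 42 39
f 42 11 35
f 39 35 3
f 42 35 39
f 11 37 36
f 37 8 24
f 36 24 7
f 37 24 36
f 8 23 28
f 23 2 25
f 28 25 9
f 23 25 28
f 4 30 16
f 30 10 31
f 16 31 5
f 30 31 16
f 4 16 14
f 16 5 15
f 14 15 3
f 16 15 14
f 4 14 21
f 14 3 20
f 21 20 7
f 14 20 21
f 4 21 26
f 21 7 27
f 26 27 9
f 21 27 26
f 4 26 30
f 26 9 33
f 30 33 10
f 26 33 30
f 5 31 19
f 31 10 32
f 19 32 6
f 31 32 19
f 3 15 39
f 15 5 40
f 39 40 12
f 15 40 39
f 7 20 36
f 20 3 35
f 36 35 11
f 20 35 36
f 9 27 28
f 27 7 24
f 28 24 8
f 27 24 28
f 10 33 29
f 33 9 25
f 29 25 2
f 33 25 29
f 44 46 43
f 47 44 43
f 43 46 45
f 45 47 43
f 44 50 46
f 48 44 47
f 48 50 44
f 46 50 45
f 49 47 45
f 45 50 49
f 49 48 47
f 50 48 49
f 52 51 55
f 52 55 53
f 53 55 56
f 53 56 54
f 55 51 57
f 55 57 56
f 56 57 58
f 56 58 54
f 57 51 59
f 57 59 58
f 58 59 60
f 58 60 54
f 59 51 61
f 59 61 60
f 60 61 62
f 60 62 54
f 61 51 63
f 61 63 62
f 62 63 64
f 62 64 54
f 63 51 65
f 63 65 64
f 64 65 66
f 64 66 54
f 65 51 67
f 65 67 66
f 66 67 68
f 66 68 54
f 67 51 69
f 67 69 68
f 68 69 70
f 68 70 54
f 69 51 52
f 69 52 70
f 70 52 53
f 70 53 54
f 72 71 74
f 72 74 73
f 74 71 75
f 74 75 73
f 75 71 76
f 75 76 73
f 76 71 77
f 76 77 73
f 77 71 78
f 77 78 73
f 78 71 79
f 78 79 73
f 79 71 80
f 79 80 73
f 80 71 81
f 80 81 73
f 81 71 82
f 81 82 73
f 82 71 83
f 82 83 73
f 83 71 84
f 83 84 73
f 84 71 85
f 84 85 73
f 85 71 72
f 85 72 73



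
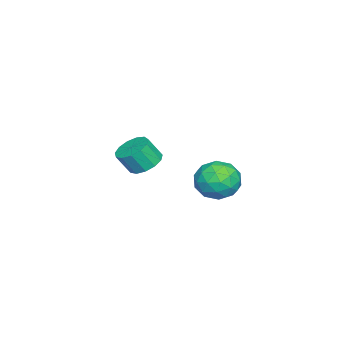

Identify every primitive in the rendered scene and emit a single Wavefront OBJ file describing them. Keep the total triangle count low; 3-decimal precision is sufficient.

v -4.093 -2.685 -1.083
v -3.517 -3.257 -1.558
v -3.211 -3.867 -0.451
v -3.787 -3.295 0.023
v -3.225 -2.841 -1.409
v -2.919 -3.451 -0.302
v -3.208 -2.375 -1.157
v -2.903 -2.985 -0.05
v -3.473 -2.008 -0.881
v -3.167 -2.618 0.225
v -3.934 -1.856 -0.67
v -3.628 -2.466 0.436
v -4.445 -1.967 -0.59
v -4.14 -2.577 0.517
v -4.845 -2.306 -0.666
v -4.539 -2.916 0.44
v -5.006 -2.765 -0.875
v -4.7 -3.375 0.231
v -4.877 -3.199 -1.15
v -4.571 -3.809 -0.044
v -4.499 -3.47 -1.404
v -4.193 -4.08 -0.297
v -3.992 -3.491 -1.556
v -3.686 -4.101 -0.449
v 1.262 3.501 0.97
v 1.838 2.582 0.632
v 0.162 2.438 1.988
v 0.738 1.519 1.65
v 1.23 2.276 2.339
v 1.91 2.933 1.71
v 0.09 2.087 0.91
v 0.77 2.744 0.281
v 1.114 1.708 0.595
v 1.818 1.825 1.478
v 0.182 3.195 1.142
v 0.886 3.312 2.025
v 1.646 3.135 0.712
v 0.354 1.885 1.908
v 0.643 2.33 2.313
v 0.981 1.79 2.115
v 1.689 3.341 1.345
v 2.027 2.801 1.147
v 1.67 2.621 2.15
v -0.027 2.219 1.473
v 0.311 1.679 1.275
v 1.019 3.23 0.505
v 1.357 2.69 0.307
v 0.33 2.399 0.47
v 1.559 2.081 0.491
v 0.913 1.456 1.09
v 0.532 1.79 0.655
v 0.932 2.176 0.285
v 1.973 2.15 1.01
v 1.327 1.525 1.609
v 1.616 1.97 2.014
v 2.015 2.356 1.644
v 1.548 1.636 0.989
v 0.673 3.495 1.011
v 0.027 2.87 1.61
v -0.015 2.664 0.976
v 0.384 3.05 0.606
v 1.087 3.564 1.53
v 0.441 2.939 2.129
v 1.068 2.844 2.335
v 1.468 3.23 1.965
v 0.452 3.384 1.631
f 2 1 5
f 2 5 3
f 3 5 6
f 3 6 4
f 5 1 7
f 5 7 6
f 6 7 8
f 6 8 4
f 7 1 9
f 7 9 8
f 8 9 10
f 8 10 4
f 9 1 11
f 9 11 10
f 10 11 12
f 10 12 4
f 11 1 13
f 11 13 12
f 12 13 14
f 12 14 4
f 13 1 15
f 13 15 14
f 14 15 16
f 14 16 4
f 15 1 17
f 15 17 16
f 16 17 18
f 16 18 4
f 17 1 19
f 17 19 18
f 18 19 20
f 18 20 4
f 19 1 21
f 19 21 20
f 20 21 22
f 20 22 4
f 21 1 23
f 21 23 22
f 22 23 24
f 22 24 4
f 23 1 2
f 23 2 24
f 24 2 3
f 24 3 4
f 25 62 41
f 62 36 65
f 41 65 30
f 62 65 41
f 25 41 37
f 41 30 42
f 37 42 26
f 41 42 37
f 25 37 46
f 37 26 47
f 46 47 32
f 37 47 46
f 25 46 58
f 46 32 61
f 58 61 35
f 46 61 58
f 25 58 62
f 58 35 66
f 62 66 36
f 58 66 62
f 26 42 53
f 42 30 56
f 53 56 34
f 42 56 53
f 30 65 43
f 65 36 64
f 43 64 29
f 65 64 43
f 36 66 63
f 66 35 59
f 63 59 27
f 66 59 63
f 35 61 60
f 61 32 48
f 60 48 31
f 61 48 60
f 32 47 52
f 47 26 49
f 52 49 33
f 47 49 52
f 28 54 40
f 54 34 55
f 40 55 29
f 54 55 40
f 28 40 38
f 40 29 39
f 38 39 27
f 40 39 38
f 28 38 45
f 38 27 44
f 45 44 31
f 38 44 45
f 28 45 50
f 45 31 51
f 50 51 33
f 45 51 50
f 28 50 54
f 50 33 57
f 54 57 34
f 50 57 54
f 29 55 43
f 55 34 56
f 43 56 30
f 55 56 43
f 27 39 63
f 39 29 64
f 63 64 36
f 39 64 63
f 31 44 60
f 44 27 59
f 60 59 35
f 44 59 60
f 33 51 52
f 51 31 48
f 52 48 32
f 51 48 52
f 34 57 53
f 57 33 49
f 53 49 26
f 57 49 53



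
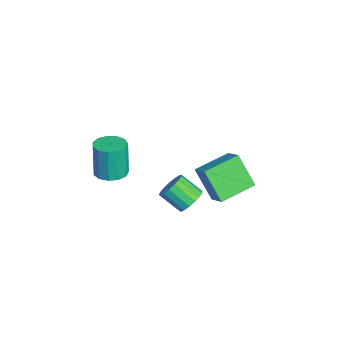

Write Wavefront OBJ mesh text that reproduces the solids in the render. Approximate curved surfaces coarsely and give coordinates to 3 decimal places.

v 0.225 -0.08 -1.257
v 0.778 0.057 -0.725
v 0.228 -0.883 0.089
v -0.325 -1.02 -0.443
v 0.506 0.296 -0.634
v -0.044 -0.645 0.18
v 0.169 0.448 -0.686
v -0.381 -0.492 0.129
v -0.155 0.479 -0.868
v -0.705 -0.461 -0.054
v -0.392 0.383 -1.14
v -0.942 -0.558 -0.326
v -0.488 0.18 -1.439
v -1.038 -0.76 -0.624
v -0.42 -0.082 -1.696
v -0.97 -1.022 -0.881
v -0.205 -0.344 -1.852
v -0.755 -1.284 -1.038
v 0.109 -0.545 -1.872
v -0.441 -1.485 -1.058
v 0.45 -0.64 -1.752
v -0.1 -1.58 -0.937
v 0.739 -0.606 -1.518
v 0.188 -1.546 -0.703
v 0.91 -0.452 -1.224
v 0.36 -1.392 -0.41
v 0.924 -0.212 -0.938
v 0.374 -1.153 -0.124
v -3.523 0.456 -2.353
v -2.548 0.831 -1.649
v -4.433 2.207 -2.026
v -3.458 2.582 -1.321
v -2.642 1.218 -3.979
v -1.667 1.593 -3.274
v -3.552 2.969 -3.651
v -2.577 3.344 -2.947
v 0.789 -3.852 1.826
v 1.378 -4.416 1.916
v 1.099 -4.412 3.745
v 0.511 -3.848 3.654
v 1.586 -4.004 1.947
v 1.307 -4.001 3.776
v 1.541 -3.544 1.94
v 1.262 -3.541 3.768
v 1.258 -3.182 1.896
v 0.979 -3.179 3.724
v 0.825 -3.033 1.829
v 0.547 -3.029 3.658
v 0.382 -3.143 1.762
v 0.103 -3.139 3.591
v 0.068 -3.479 1.715
v -0.211 -3.475 3.544
v -0.017 -3.933 1.703
v -0.296 -3.929 3.532
v 0.154 -4.361 1.73
v -0.125 -4.357 3.559
v 0.527 -4.628 1.787
v 0.248 -4.624 3.616
v 0.983 -4.648 1.857
v 0.704 -4.644 3.686
f 2 1 5
f 2 5 3
f 3 5 6
f 3 6 4
f 5 1 7
f 5 7 6
f 6 7 8
f 6 8 4
f 7 1 9
f 7 9 8
f 8 9 10
f 8 10 4
f 9 1 11
f 9 11 10
f 10 11 12
f 10 12 4
f 11 1 13
f 11 13 12
f 12 13 14
f 12 14 4
f 13 1 15
f 13 15 14
f 14 15 16
f 14 16 4
f 15 1 17
f 15 17 16
f 16 17 18
f 16 18 4
f 17 1 19
f 17 19 18
f 18 19 20
f 18 20 4
f 19 1 21
f 19 21 20
f 20 21 22
f 20 22 4
f 21 1 23
f 21 23 22
f 22 23 24
f 22 24 4
f 23 1 25
f 23 25 24
f 24 25 26
f 24 26 4
f 25 1 27
f 25 27 26
f 26 27 28
f 26 28 4
f 27 1 2
f 27 2 28
f 28 2 3
f 28 3 4
f 30 32 29
f 33 30 29
f 29 32 31
f 31 33 29
f 30 36 32
f 34 30 33
f 34 36 30
f 32 36 31
f 35 33 31
f 31 36 35
f 35 34 33
f 36 34 35
f 38 37 41
f 38 41 39
f 39 41 42
f 39 42 40
f 41 37 43
f 41 43 42
f 42 43 44
f 42 44 40
f 43 37 45
f 43 45 44
f 44 45 46
f 44 46 40
f 45 37 47
f 45 47 46
f 46 47 48
f 46 48 40
f 47 37 49
f 47 49 48
f 48 49 50
f 48 50 40
f 49 37 51
f 49 51 50
f 50 51 52
f 50 52 40
f 51 37 53
f 51 53 52
f 52 53 54
f 52 54 40
f 53 37 55
f 53 55 54
f 54 55 56
f 54 56 40
f 55 37 57
f 55 57 56
f 56 57 58
f 56 58 40
f 57 37 59
f 57 59 58
f 58 59 60
f 58 60 40
f 59 37 38
f 59 38 60
f 60 38 39
f 60 39 40



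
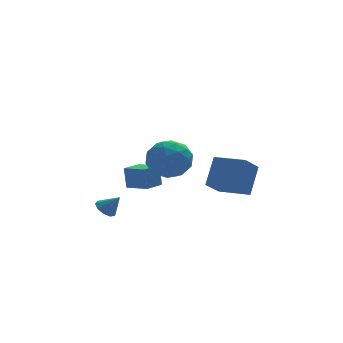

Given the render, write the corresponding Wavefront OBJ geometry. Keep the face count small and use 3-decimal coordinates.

v -2.284 -3.325 2.039
v -1.629 -2.284 2.043
v -0.671 -4.336 1.457
v -0.016 -3.295 1.461
v -0.406 -3.78 2.522
v -1.403 -3.155 2.882
v -0.897 -3.465 0.618
v -1.894 -2.84 0.978
v -0.772 -2.37 1.165
v -0.469 -2.564 2.341
v -1.831 -4.056 1.159
v -1.528 -4.25 2.335
v -2.098 -2.716 2.092
v -0.202 -3.904 1.408
v -0.431 -4.189 2.031
v -0.047 -3.577 2.033
v -1.965 -3.228 2.585
v -1.581 -2.616 2.587
v -0.862 -3.495 2.869
v -0.719 -4.004 0.913
v -0.335 -3.392 0.915
v -2.253 -3.043 1.467
v -1.869 -2.431 1.469
v -1.438 -3.125 0.631
v -1.21 -2.154 1.578
v -0.262 -2.748 1.236
v -0.779 -2.849 0.741
v -1.365 -2.481 0.952
v -1.031 -2.269 2.27
v -0.084 -2.863 1.927
v -0.313 -3.148 2.551
v -0.899 -2.781 2.763
v -0.528 -2.319 1.754
v -2.216 -3.757 1.573
v -1.269 -4.351 1.23
v -1.401 -3.839 0.737
v -1.987 -3.472 0.949
v -2.038 -3.872 2.264
v -1.09 -4.466 1.922
v -0.935 -4.139 2.548
v -1.521 -3.771 2.759
v -1.772 -4.301 1.746
v 3.407 -1.837 -1.77
v 2.459 -2.705 -0.851
v 2.139 -0.594 -1.904
v 1.191 -1.462 -0.985
v 4.089 -0.978 -0.255
v 3.141 -1.846 0.664
v 2.821 0.265 -0.389
v 1.873 -0.603 0.53
v -1.113 1.242 -2.125
v -1.184 1.493 -0.851
v -1.932 2.322 -2.383
v -2.003 2.574 -1.11
v -0.157 1.946 -2.21
v -0.228 2.198 -0.937
v -0.976 3.027 -2.469
v -1.047 3.278 -1.195
v -3.748 -0.785 -2.372
v -3.358 -0.272 -2.46
v -3.092 -1.135 -1.508
v -3.682 -0.17 -2.173
v -4.036 -0.355 -1.979
v -4.256 -0.742 -1.969
v -4.238 -1.148 -2.147
v -3.991 -1.385 -2.431
v -3.63 -1.341 -2.687
v -3.324 -1.037 -2.796
v -3.217 -0.614 -2.706
f 1 38 17
f 38 12 41
f 17 41 6
f 38 41 17
f 1 17 13
f 17 6 18
f 13 18 2
f 17 18 13
f 1 13 22
f 13 2 23
f 22 23 8
f 13 23 22
f 1 22 34
f 22 8 37
f 34 37 11
f 22 37 34
f 1 34 38
f 34 11 42
f 38 42 12
f 34 42 38
f 2 18 29
f 18 6 32
f 29 32 10
f 18 32 29
f 6 41 19
f 41 12 40
f 19 40 5
f 41 40 19
f 12 42 39
f 42 11 35
f 39 35 3
f 42 35 39
f 11 37 36
f 37 8 24
f 36 24 7
f 37 24 36
f 8 23 28
f 23 2 25
f 28 25 9
f 23 25 28
f 4 30 16
f 30 10 31
f 16 31 5
f 30 31 16
f 4 16 14
f 16 5 15
f 14 15 3
f 16 15 14
f 4 14 21
f 14 3 20
f 21 20 7
f 14 20 21
f 4 21 26
f 21 7 27
f 26 27 9
f 21 27 26
f 4 26 30
f 26 9 33
f 30 33 10
f 26 33 30
f 5 31 19
f 31 10 32
f 19 32 6
f 31 32 19
f 3 15 39
f 15 5 40
f 39 40 12
f 15 40 39
f 7 20 36
f 20 3 35
f 36 35 11
f 20 35 36
f 9 27 28
f 27 7 24
f 28 24 8
f 27 24 28
f 10 33 29
f 33 9 25
f 29 25 2
f 33 25 29
f 44 46 43
f 47 44 43
f 43 46 45
f 45 47 43
f 44 50 46
f 48 44 47
f 48 50 44
f 46 50 45
f 49 47 45
f 45 50 49
f 49 48 47
f 50 48 49
f 52 54 51
f 55 52 51
f 51 54 53
f 53 55 51
f 52 58 54
f 56 52 55
f 56 58 52
f 54 58 53
f 57 55 53
f 53 58 57
f 57 56 55
f 58 56 57
f 60 59 62
f 60 62 61
f 62 59 63
f 62 63 61
f 63 59 64
f 63 64 61
f 64 59 65
f 64 65 61
f 65 59 66
f 65 66 61
f 66 59 67
f 66 67 61
f 67 59 68
f 67 68 61
f 68 59 69
f 68 69 61
f 69 59 60
f 69 60 61

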